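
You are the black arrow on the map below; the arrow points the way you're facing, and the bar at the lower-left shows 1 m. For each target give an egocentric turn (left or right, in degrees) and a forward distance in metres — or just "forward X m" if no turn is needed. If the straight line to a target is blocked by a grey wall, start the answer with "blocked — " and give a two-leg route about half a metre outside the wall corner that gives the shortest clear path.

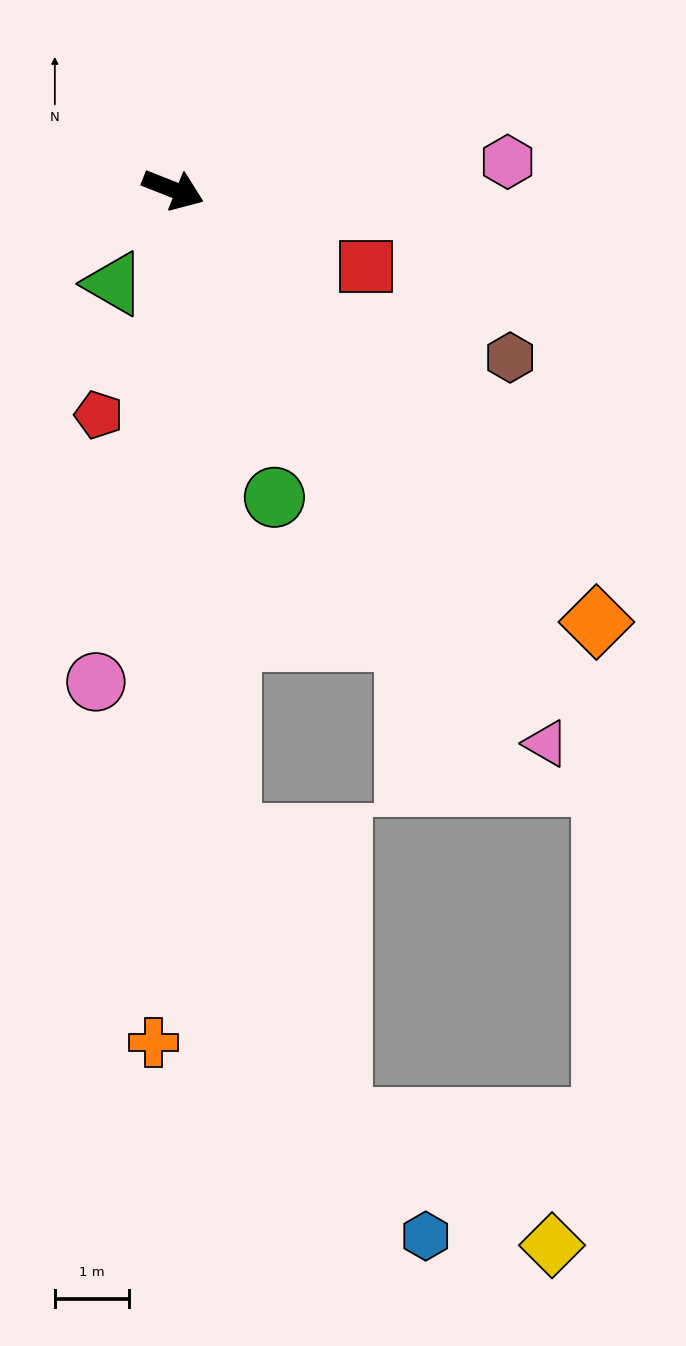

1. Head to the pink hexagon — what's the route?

turn left 26°, forward 4.6 m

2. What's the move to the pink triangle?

turn right 34°, forward 9.1 m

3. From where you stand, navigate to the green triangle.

turn right 101°, forward 1.5 m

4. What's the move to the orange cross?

turn right 70°, forward 11.6 m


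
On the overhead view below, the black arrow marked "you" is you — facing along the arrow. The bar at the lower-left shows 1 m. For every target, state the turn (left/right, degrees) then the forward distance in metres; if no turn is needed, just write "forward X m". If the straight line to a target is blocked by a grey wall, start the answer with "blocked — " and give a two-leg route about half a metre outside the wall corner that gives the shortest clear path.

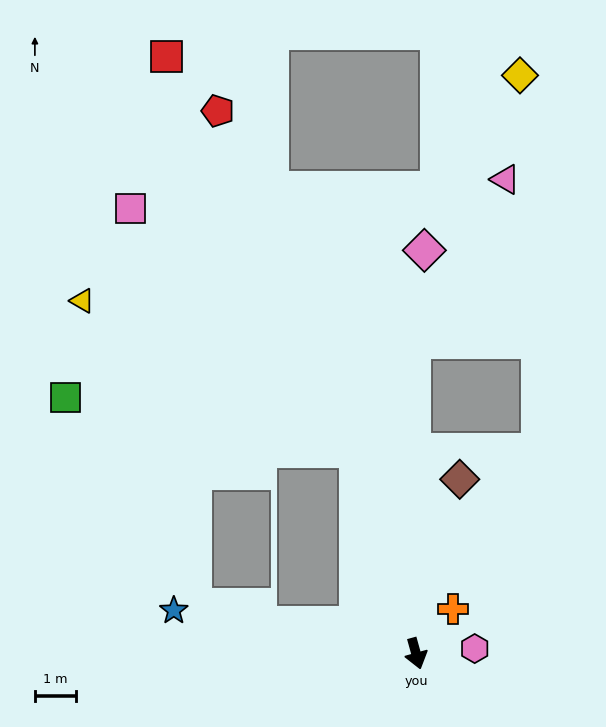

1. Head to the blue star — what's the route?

turn right 116°, forward 6.0 m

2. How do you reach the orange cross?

turn left 125°, forward 1.4 m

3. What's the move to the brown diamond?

turn left 150°, forward 4.4 m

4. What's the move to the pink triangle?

blocked — turn left 165°, forward 7.6 m, then turn right 30°, forward 4.5 m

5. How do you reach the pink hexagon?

turn left 79°, forward 1.4 m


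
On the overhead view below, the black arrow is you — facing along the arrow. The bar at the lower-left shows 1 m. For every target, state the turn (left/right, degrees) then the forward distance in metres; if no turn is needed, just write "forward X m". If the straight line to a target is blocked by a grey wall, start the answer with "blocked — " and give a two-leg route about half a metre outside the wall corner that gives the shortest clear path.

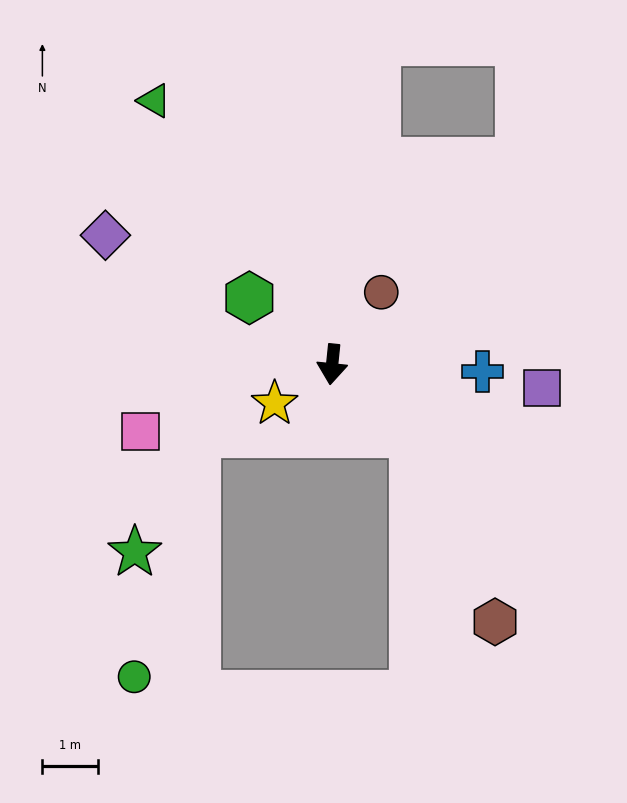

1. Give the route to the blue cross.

turn left 93°, forward 2.7 m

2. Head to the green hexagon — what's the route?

turn right 123°, forward 1.9 m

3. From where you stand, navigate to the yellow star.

turn right 50°, forward 1.3 m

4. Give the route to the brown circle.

turn left 152°, forward 1.6 m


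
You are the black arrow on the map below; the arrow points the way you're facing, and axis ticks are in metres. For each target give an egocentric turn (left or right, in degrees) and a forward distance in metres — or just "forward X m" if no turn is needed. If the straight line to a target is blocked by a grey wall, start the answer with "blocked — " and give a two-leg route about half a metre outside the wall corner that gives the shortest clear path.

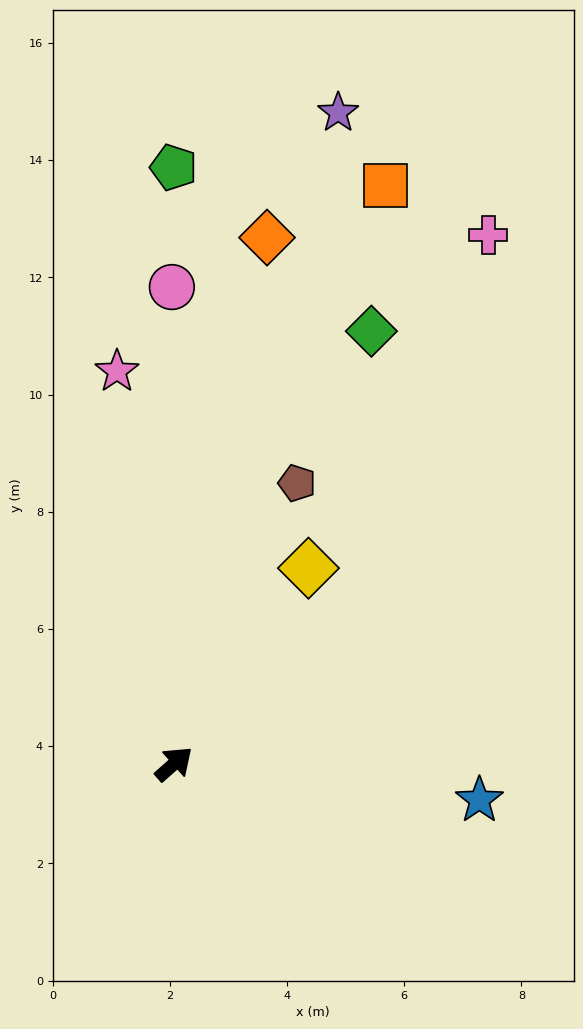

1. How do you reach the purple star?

turn left 34°, forward 11.5 m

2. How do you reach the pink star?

turn left 57°, forward 6.8 m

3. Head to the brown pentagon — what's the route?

turn left 25°, forward 5.2 m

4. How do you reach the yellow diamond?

turn left 14°, forward 4.1 m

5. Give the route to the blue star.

turn right 48°, forward 5.2 m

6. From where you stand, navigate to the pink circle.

turn left 49°, forward 8.1 m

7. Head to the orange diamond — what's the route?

turn left 38°, forward 9.1 m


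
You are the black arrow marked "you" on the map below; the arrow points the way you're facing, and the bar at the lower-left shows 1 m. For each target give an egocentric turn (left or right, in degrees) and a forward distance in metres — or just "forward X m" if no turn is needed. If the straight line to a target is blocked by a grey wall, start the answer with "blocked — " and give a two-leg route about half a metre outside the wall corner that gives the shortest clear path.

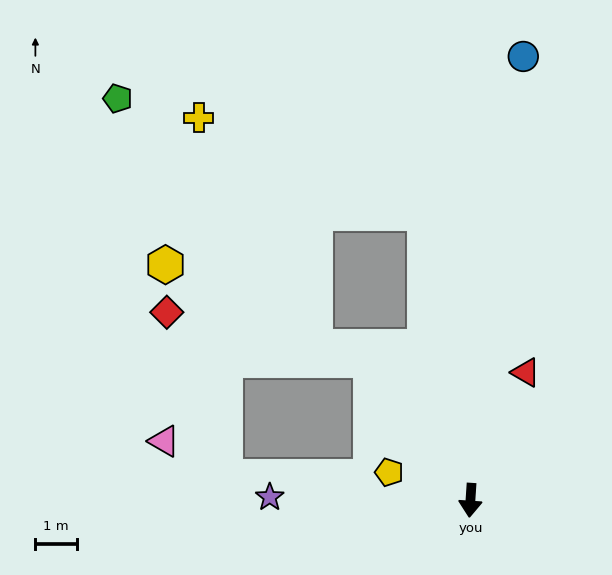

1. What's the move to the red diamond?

blocked — turn right 141°, forward 4.2 m, then turn left 42°, forward 5.1 m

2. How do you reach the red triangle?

turn left 160°, forward 3.4 m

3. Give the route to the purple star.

turn right 87°, forward 4.9 m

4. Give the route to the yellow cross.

blocked — turn right 167°, forward 7.0 m, then turn left 58°, forward 5.9 m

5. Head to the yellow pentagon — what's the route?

turn right 105°, forward 2.1 m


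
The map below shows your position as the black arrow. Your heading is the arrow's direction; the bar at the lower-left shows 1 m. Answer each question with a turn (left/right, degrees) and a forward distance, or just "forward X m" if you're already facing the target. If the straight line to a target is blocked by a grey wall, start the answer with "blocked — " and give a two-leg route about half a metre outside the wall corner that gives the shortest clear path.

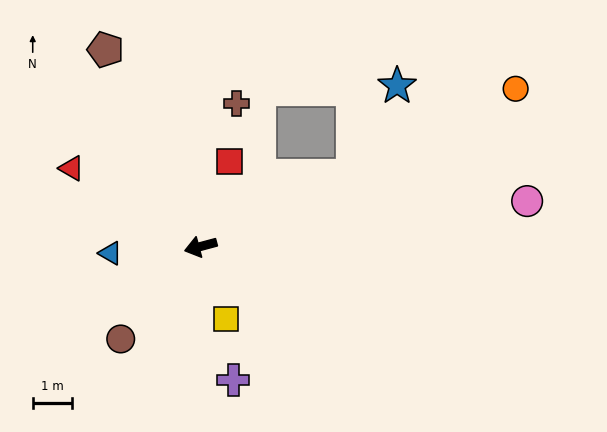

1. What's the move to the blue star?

blocked — turn right 170°, forward 4.3 m, then turn left 39°, forward 2.6 m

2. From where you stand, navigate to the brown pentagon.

turn right 79°, forward 5.6 m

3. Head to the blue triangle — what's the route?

turn right 11°, forward 2.3 m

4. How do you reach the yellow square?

turn left 94°, forward 2.0 m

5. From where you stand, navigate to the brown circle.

turn left 34°, forward 3.1 m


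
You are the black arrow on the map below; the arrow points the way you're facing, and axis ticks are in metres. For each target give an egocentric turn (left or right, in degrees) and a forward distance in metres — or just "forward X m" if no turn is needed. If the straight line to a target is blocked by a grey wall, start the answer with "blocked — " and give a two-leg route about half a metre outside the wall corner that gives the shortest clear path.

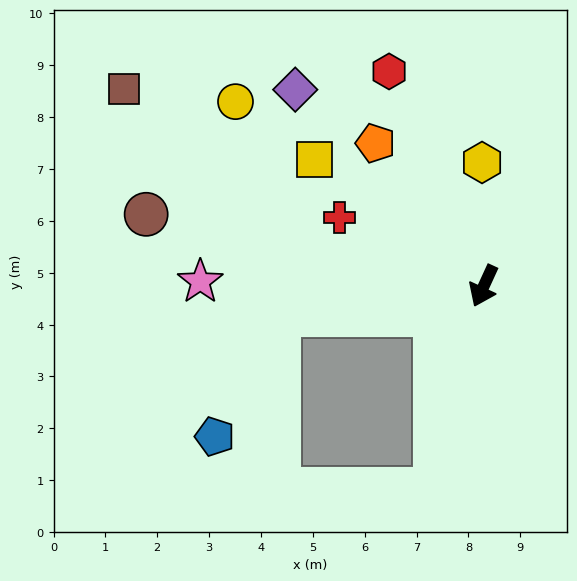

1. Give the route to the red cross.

turn right 91°, forward 3.1 m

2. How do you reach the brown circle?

turn right 77°, forward 6.7 m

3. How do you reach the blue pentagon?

blocked — turn right 57°, forward 4.0 m, then turn left 54°, forward 2.7 m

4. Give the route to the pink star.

turn right 66°, forward 5.5 m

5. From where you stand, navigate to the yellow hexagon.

turn right 155°, forward 2.4 m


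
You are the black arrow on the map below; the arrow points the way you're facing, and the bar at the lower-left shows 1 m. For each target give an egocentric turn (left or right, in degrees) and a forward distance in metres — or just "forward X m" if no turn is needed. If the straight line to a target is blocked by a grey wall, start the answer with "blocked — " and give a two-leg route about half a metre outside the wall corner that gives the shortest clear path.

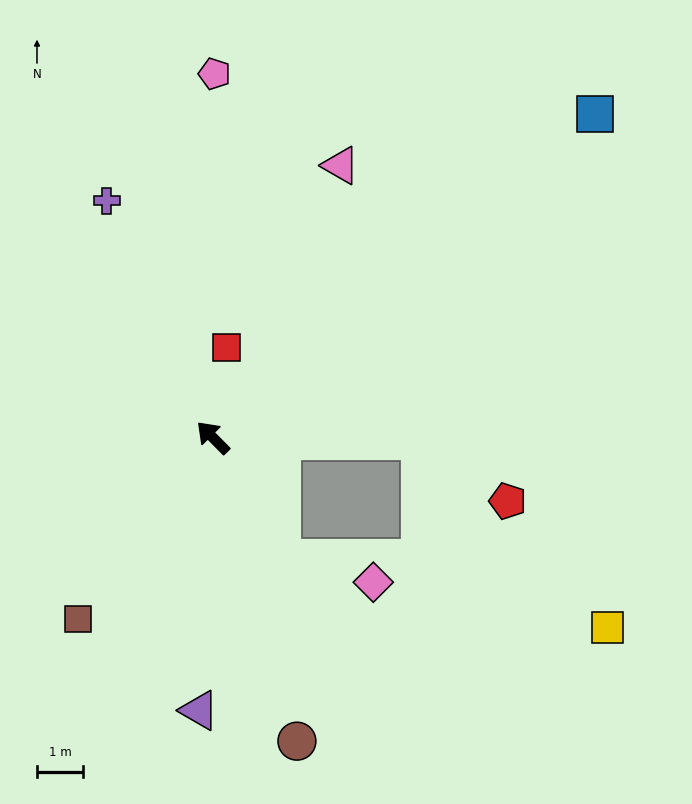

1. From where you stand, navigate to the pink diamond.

blocked — turn left 165°, forward 3.0 m, then turn left 46°, forward 2.1 m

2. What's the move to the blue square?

turn right 94°, forward 10.9 m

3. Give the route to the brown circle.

turn left 151°, forward 6.8 m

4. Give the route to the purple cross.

turn right 21°, forward 5.6 m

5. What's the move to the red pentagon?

blocked — turn right 136°, forward 4.5 m, then turn right 34°, forward 2.3 m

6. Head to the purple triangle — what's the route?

turn left 132°, forward 5.9 m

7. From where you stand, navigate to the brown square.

turn left 99°, forward 4.9 m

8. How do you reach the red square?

turn right 54°, forward 2.0 m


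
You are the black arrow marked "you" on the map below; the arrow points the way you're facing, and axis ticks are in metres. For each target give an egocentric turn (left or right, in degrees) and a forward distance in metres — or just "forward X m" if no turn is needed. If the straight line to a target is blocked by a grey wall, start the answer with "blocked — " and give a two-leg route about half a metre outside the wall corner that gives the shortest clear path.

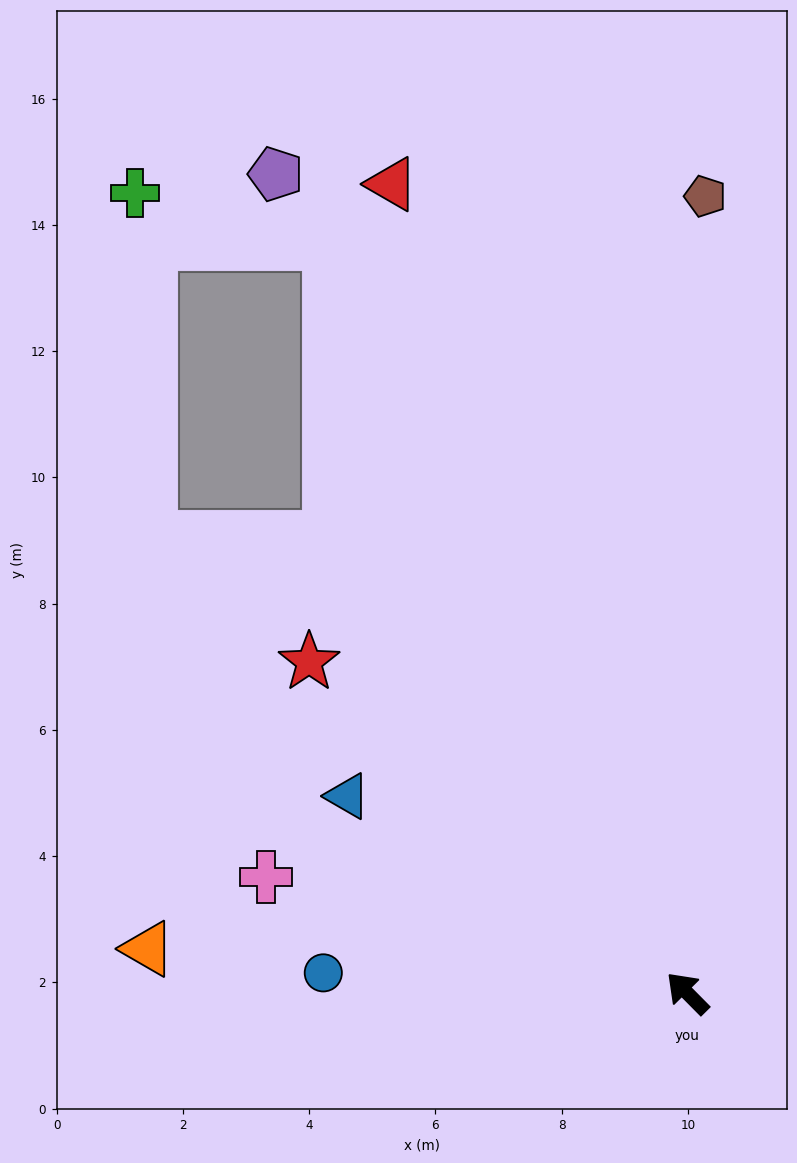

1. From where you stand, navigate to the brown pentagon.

turn right 46°, forward 12.6 m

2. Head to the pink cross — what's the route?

turn left 30°, forward 6.9 m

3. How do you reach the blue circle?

turn left 42°, forward 5.8 m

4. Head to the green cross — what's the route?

blocked — turn right 19°, forward 13.2 m, then turn left 50°, forward 3.2 m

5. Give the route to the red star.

turn left 4°, forward 8.0 m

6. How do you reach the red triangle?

turn right 25°, forward 13.6 m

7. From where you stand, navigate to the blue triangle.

turn left 15°, forward 6.2 m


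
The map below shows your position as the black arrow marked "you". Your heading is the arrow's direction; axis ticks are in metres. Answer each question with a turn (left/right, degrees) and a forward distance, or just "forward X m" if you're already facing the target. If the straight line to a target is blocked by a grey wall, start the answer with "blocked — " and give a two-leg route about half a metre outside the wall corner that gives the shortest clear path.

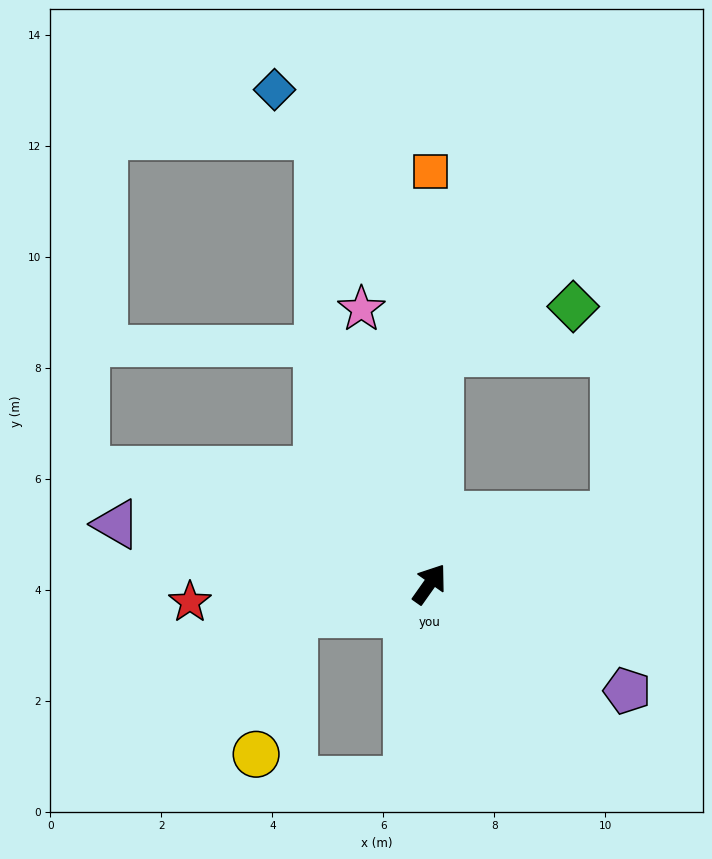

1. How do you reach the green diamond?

blocked — turn left 33°, forward 4.2 m, then turn right 68°, forward 2.5 m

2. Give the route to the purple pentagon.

turn right 83°, forward 4.0 m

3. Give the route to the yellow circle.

blocked — turn left 138°, forward 2.5 m, then turn left 62°, forward 2.6 m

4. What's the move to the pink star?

turn left 49°, forward 5.1 m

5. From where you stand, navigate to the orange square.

turn left 35°, forward 7.4 m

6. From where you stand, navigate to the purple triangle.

turn left 114°, forward 5.7 m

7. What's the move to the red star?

turn left 130°, forward 4.3 m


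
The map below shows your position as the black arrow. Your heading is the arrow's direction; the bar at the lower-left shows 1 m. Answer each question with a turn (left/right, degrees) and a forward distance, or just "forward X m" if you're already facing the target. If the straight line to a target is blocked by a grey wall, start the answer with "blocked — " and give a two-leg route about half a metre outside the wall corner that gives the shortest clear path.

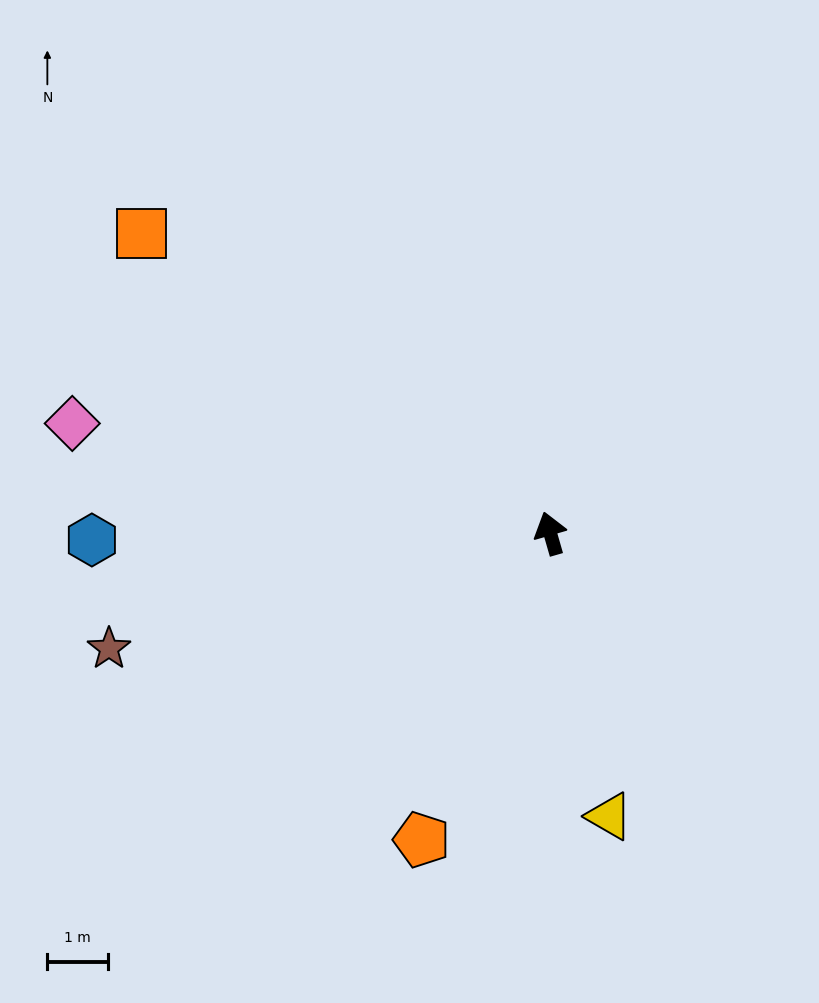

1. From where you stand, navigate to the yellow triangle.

turn left 176°, forward 4.8 m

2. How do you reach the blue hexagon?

turn left 75°, forward 7.6 m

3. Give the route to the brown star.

turn left 89°, forward 7.6 m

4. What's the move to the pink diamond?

turn left 61°, forward 8.1 m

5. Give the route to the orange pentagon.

turn left 141°, forward 5.5 m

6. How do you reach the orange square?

turn left 38°, forward 8.4 m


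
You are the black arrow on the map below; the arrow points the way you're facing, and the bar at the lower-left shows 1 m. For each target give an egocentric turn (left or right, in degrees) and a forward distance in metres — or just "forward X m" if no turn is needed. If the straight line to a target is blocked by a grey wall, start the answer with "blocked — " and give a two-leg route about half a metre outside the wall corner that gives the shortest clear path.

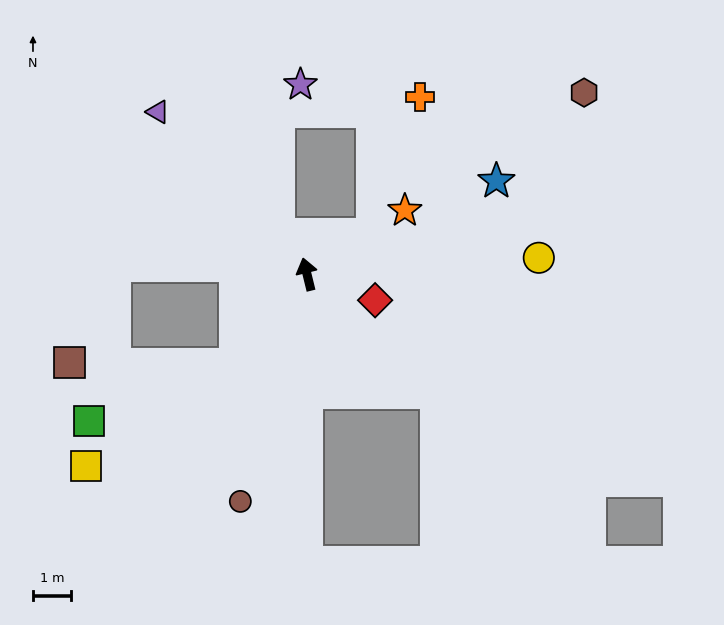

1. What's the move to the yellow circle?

turn right 100°, forward 6.1 m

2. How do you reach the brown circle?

turn left 150°, forward 6.2 m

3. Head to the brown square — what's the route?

blocked — turn left 128°, forward 3.0 m, then turn right 52°, forward 4.3 m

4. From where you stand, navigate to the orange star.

turn right 71°, forward 3.1 m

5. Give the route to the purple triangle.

turn left 29°, forward 5.8 m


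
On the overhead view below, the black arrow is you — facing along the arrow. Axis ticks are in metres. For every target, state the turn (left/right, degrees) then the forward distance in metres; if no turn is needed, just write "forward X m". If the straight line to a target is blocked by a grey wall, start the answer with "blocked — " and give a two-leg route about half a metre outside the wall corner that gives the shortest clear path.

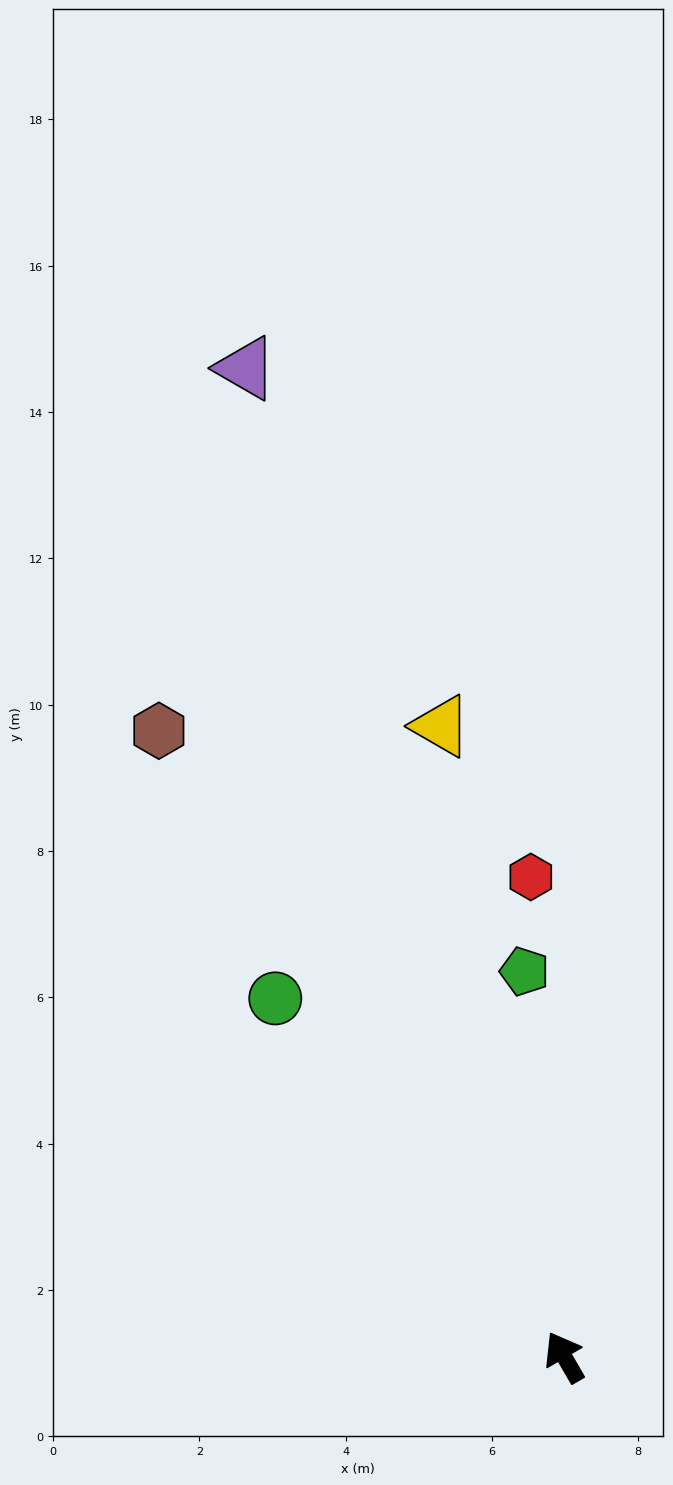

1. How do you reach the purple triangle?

turn right 12°, forward 14.2 m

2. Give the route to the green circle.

turn left 9°, forward 6.3 m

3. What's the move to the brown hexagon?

turn left 3°, forward 10.2 m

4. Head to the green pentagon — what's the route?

turn right 24°, forward 5.3 m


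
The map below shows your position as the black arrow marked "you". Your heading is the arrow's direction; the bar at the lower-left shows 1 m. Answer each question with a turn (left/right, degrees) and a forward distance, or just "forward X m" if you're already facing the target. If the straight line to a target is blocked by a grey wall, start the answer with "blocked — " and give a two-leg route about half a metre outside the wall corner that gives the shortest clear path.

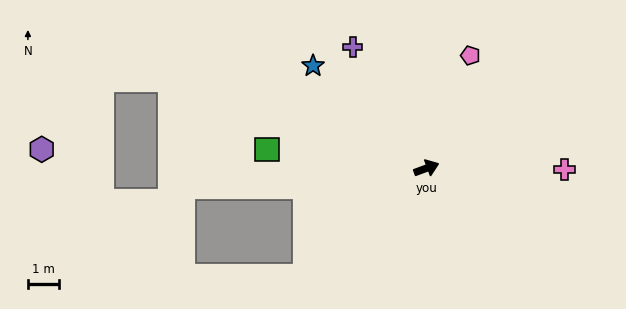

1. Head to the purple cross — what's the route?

turn left 101°, forward 4.6 m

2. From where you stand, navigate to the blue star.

turn left 117°, forward 5.0 m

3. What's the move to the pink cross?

turn right 21°, forward 4.5 m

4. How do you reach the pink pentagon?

turn left 48°, forward 4.0 m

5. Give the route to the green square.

turn left 153°, forward 5.2 m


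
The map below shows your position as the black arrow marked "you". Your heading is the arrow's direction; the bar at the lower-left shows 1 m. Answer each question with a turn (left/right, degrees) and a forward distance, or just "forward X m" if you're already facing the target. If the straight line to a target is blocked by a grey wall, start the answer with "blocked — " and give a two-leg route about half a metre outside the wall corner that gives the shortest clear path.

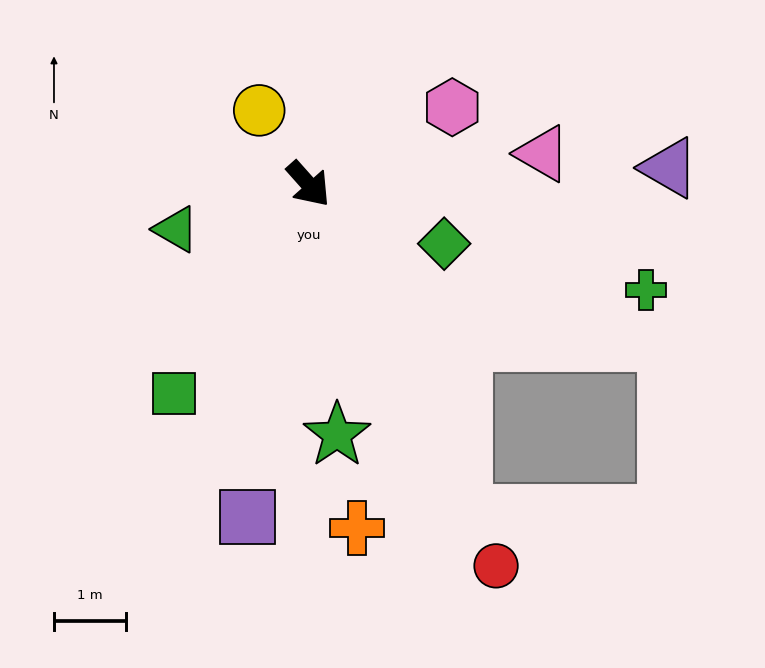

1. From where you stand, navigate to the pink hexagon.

turn left 77°, forward 2.3 m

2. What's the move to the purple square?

turn right 52°, forward 4.7 m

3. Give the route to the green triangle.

turn right 113°, forward 1.9 m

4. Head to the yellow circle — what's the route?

turn left 172°, forward 1.2 m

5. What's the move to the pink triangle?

turn left 56°, forward 3.3 m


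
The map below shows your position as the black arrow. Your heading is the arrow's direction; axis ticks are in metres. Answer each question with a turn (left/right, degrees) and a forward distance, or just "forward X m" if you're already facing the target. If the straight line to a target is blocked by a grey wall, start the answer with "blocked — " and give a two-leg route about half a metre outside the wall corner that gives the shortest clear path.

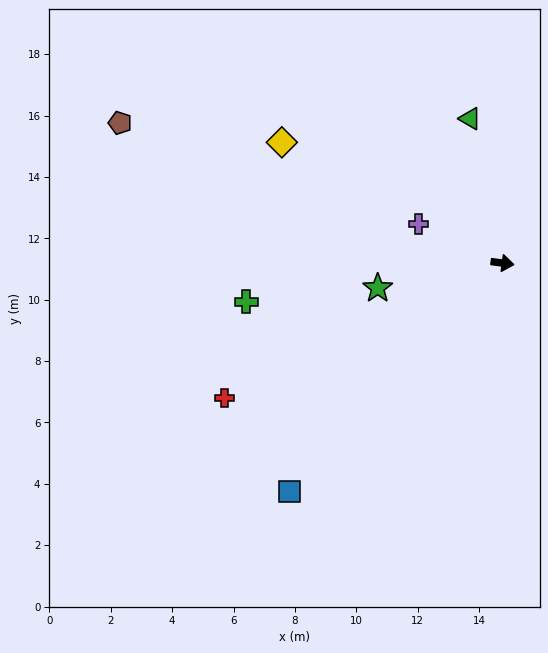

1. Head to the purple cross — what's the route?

turn left 163°, forward 3.0 m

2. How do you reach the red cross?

turn right 146°, forward 10.1 m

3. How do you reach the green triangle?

turn left 110°, forward 4.8 m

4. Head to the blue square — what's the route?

turn right 125°, forward 10.2 m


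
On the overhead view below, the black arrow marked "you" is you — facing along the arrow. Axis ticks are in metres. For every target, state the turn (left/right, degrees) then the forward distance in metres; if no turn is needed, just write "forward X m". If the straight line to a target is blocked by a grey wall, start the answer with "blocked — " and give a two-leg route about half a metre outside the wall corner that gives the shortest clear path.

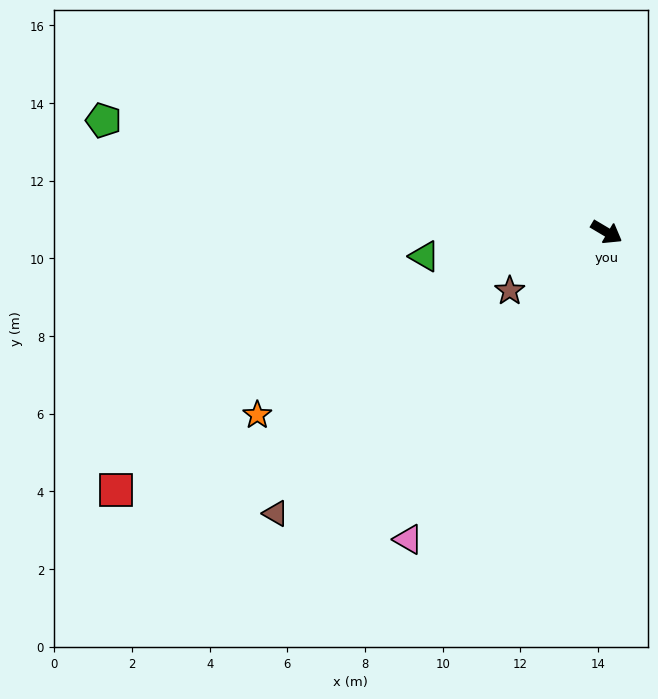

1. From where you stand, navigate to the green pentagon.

turn right 162°, forward 13.3 m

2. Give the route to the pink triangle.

turn right 92°, forward 9.4 m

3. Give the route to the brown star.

turn right 118°, forward 2.9 m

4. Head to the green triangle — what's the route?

turn right 142°, forward 4.7 m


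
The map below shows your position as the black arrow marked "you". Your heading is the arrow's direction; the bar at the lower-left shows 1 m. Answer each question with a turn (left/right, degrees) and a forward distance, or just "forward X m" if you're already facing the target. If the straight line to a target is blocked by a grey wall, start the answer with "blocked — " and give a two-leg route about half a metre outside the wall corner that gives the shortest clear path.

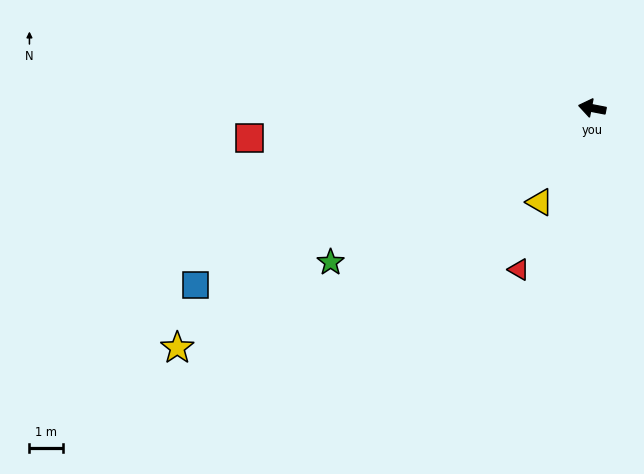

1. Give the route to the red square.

turn left 16°, forward 10.2 m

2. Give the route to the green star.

turn left 41°, forward 9.0 m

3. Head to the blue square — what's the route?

turn left 35°, forward 12.9 m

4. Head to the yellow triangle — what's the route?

turn left 72°, forward 3.2 m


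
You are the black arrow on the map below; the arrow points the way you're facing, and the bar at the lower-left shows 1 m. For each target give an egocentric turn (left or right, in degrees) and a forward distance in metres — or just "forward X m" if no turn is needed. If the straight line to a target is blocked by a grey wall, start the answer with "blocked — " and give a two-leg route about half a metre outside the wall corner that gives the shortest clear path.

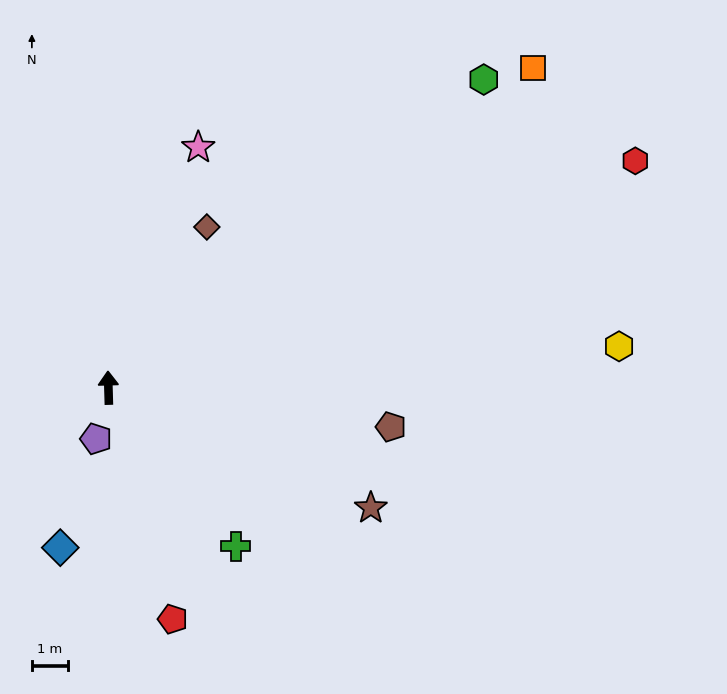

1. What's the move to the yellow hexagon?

turn right 87°, forward 14.3 m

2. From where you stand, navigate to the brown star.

turn right 116°, forward 8.1 m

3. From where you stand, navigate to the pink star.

turn right 22°, forward 7.2 m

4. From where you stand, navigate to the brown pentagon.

turn right 100°, forward 8.0 m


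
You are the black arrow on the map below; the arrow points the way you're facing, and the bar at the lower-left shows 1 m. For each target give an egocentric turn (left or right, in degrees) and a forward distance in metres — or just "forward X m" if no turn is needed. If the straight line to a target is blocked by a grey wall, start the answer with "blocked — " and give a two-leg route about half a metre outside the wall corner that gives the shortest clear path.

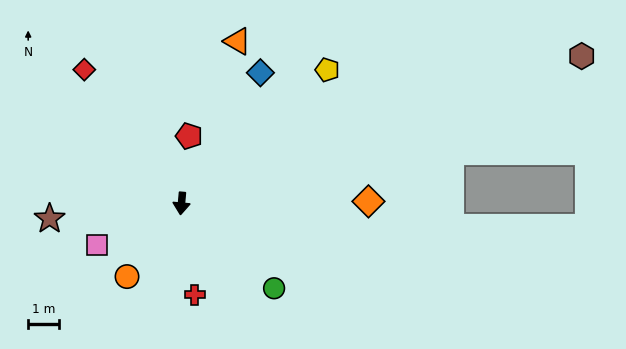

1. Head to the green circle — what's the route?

turn left 53°, forward 4.1 m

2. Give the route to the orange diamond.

turn left 96°, forward 6.1 m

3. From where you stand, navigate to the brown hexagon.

turn left 115°, forward 13.8 m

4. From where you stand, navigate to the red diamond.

turn right 139°, forward 5.4 m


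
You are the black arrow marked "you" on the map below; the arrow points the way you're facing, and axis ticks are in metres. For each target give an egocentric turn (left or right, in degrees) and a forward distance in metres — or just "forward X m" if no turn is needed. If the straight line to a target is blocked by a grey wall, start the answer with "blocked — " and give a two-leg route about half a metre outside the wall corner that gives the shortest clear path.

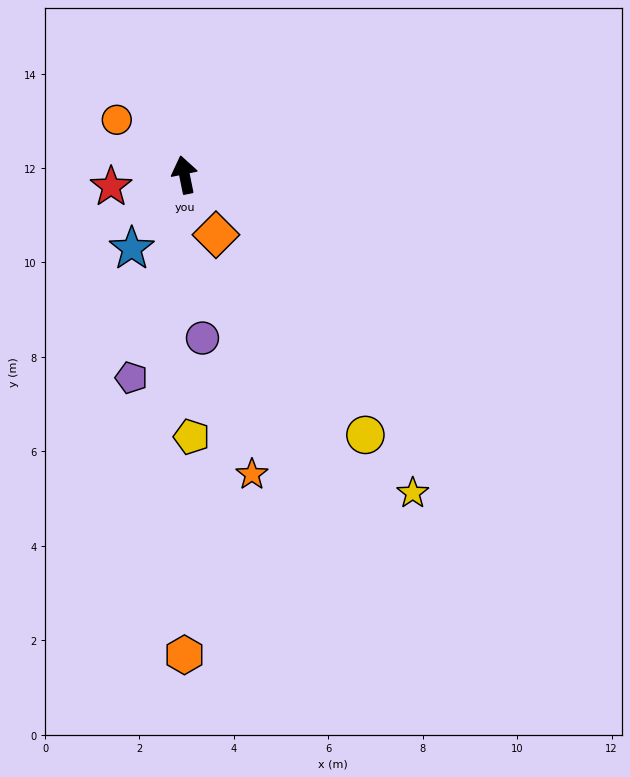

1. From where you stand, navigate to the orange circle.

turn left 39°, forward 1.8 m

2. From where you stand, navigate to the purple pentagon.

turn left 154°, forward 4.4 m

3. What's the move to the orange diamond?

turn right 164°, forward 1.4 m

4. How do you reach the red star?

turn left 88°, forward 1.6 m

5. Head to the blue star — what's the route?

turn left 133°, forward 1.9 m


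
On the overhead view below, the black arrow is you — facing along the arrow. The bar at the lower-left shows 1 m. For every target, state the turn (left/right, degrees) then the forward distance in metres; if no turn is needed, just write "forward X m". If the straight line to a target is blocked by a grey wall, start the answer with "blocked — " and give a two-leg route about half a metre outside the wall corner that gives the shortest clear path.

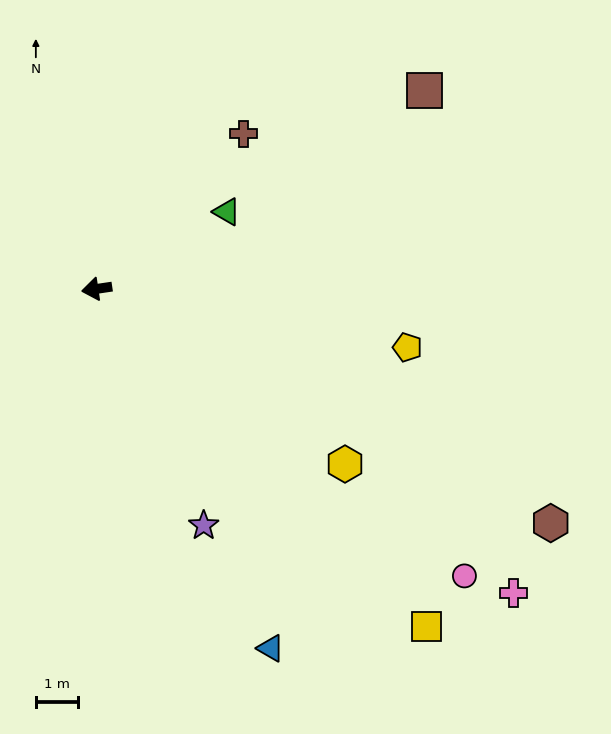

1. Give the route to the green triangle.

turn right 158°, forward 3.6 m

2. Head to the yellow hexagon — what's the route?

turn left 136°, forward 7.3 m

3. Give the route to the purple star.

turn left 106°, forward 6.2 m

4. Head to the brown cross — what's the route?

turn right 142°, forward 5.1 m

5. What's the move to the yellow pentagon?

turn left 161°, forward 7.6 m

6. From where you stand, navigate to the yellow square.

turn left 126°, forward 11.3 m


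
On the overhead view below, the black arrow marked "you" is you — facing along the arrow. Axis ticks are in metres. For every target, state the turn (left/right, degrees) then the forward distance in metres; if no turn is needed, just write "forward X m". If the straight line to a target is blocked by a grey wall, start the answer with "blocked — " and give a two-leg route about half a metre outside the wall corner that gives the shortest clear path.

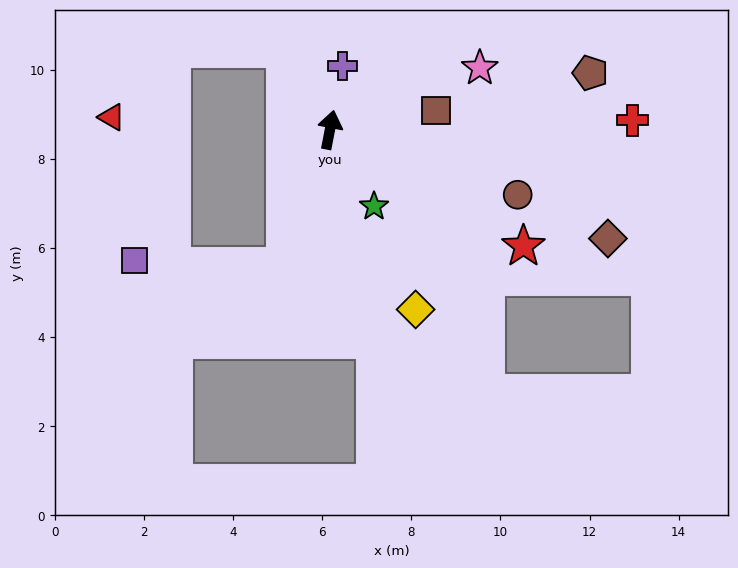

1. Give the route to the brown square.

turn right 69°, forward 2.4 m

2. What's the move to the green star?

turn right 139°, forward 2.0 m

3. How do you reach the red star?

turn right 110°, forward 5.1 m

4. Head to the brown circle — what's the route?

turn right 98°, forward 4.5 m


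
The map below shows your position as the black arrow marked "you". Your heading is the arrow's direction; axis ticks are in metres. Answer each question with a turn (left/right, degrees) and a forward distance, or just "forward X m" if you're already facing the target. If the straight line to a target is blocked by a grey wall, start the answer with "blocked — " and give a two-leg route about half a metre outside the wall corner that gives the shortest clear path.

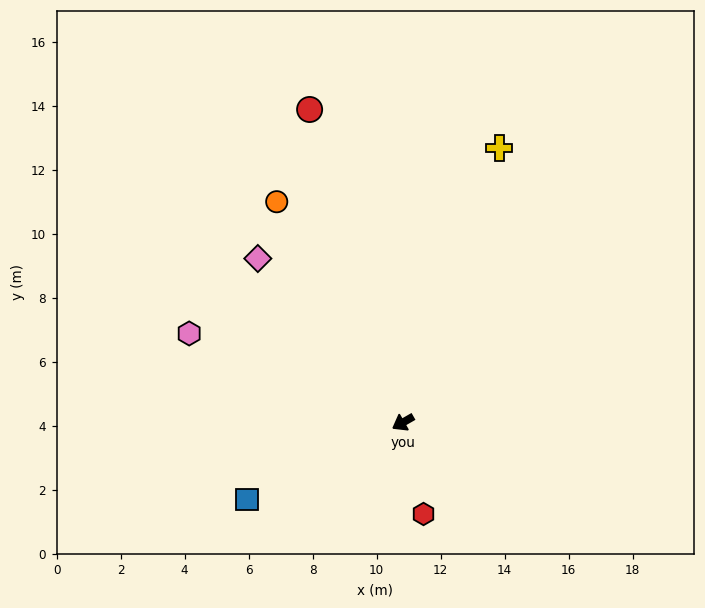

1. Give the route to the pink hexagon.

turn right 52°, forward 7.2 m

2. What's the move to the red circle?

turn right 103°, forward 10.2 m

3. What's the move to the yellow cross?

turn right 139°, forward 9.1 m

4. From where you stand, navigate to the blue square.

turn right 4°, forward 5.4 m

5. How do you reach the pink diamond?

turn right 78°, forward 6.8 m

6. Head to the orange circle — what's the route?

turn right 90°, forward 7.9 m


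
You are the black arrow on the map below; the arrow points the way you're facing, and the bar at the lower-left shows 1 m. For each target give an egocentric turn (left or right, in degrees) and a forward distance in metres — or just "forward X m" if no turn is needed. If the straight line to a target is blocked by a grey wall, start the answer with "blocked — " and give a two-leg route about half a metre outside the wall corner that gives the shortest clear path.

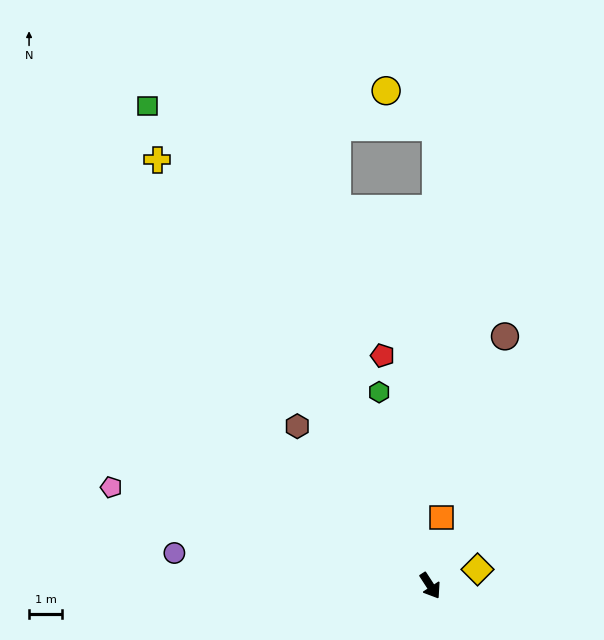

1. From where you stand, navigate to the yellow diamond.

turn left 76°, forward 1.5 m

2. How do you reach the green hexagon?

turn left 162°, forward 6.0 m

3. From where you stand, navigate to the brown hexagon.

turn right 173°, forward 6.2 m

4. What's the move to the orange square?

turn left 138°, forward 2.1 m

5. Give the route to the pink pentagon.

turn right 140°, forward 10.0 m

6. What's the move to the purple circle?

turn right 130°, forward 7.8 m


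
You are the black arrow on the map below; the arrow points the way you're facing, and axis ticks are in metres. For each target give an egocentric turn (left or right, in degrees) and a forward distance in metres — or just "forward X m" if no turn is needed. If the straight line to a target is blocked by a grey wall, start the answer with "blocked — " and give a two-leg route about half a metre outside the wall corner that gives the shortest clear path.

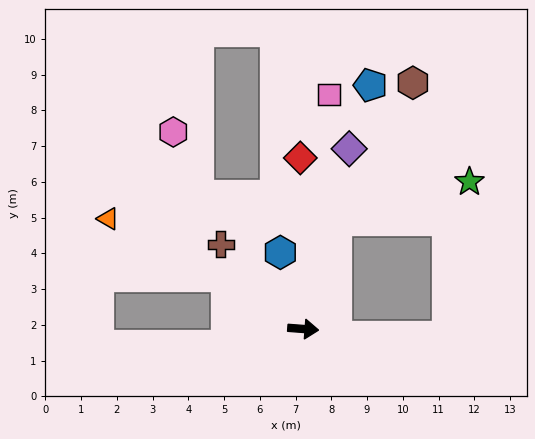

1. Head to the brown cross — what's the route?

turn left 138°, forward 3.3 m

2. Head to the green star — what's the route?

blocked — turn left 77°, forward 3.2 m, then turn right 56°, forward 3.9 m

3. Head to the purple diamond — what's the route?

turn left 80°, forward 5.2 m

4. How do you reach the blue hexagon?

turn left 111°, forward 2.2 m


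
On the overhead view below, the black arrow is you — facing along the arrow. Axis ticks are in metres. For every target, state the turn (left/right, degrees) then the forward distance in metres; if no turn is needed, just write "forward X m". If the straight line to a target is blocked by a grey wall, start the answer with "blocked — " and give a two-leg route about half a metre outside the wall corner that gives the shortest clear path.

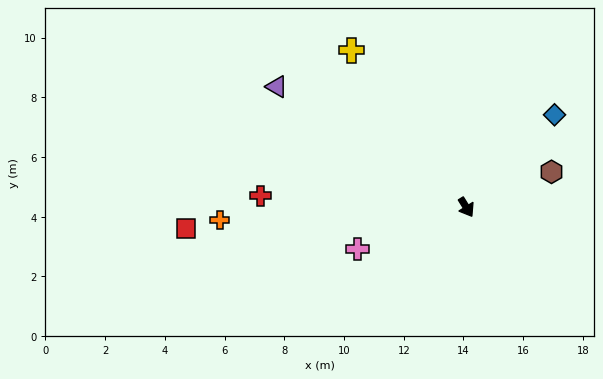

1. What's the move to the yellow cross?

turn right 176°, forward 6.5 m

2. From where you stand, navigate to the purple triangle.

turn right 154°, forward 7.5 m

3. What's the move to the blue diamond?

turn left 105°, forward 4.3 m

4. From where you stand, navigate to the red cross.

turn right 125°, forward 6.9 m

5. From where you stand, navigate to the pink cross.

turn right 101°, forward 3.9 m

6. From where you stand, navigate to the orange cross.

turn right 119°, forward 8.3 m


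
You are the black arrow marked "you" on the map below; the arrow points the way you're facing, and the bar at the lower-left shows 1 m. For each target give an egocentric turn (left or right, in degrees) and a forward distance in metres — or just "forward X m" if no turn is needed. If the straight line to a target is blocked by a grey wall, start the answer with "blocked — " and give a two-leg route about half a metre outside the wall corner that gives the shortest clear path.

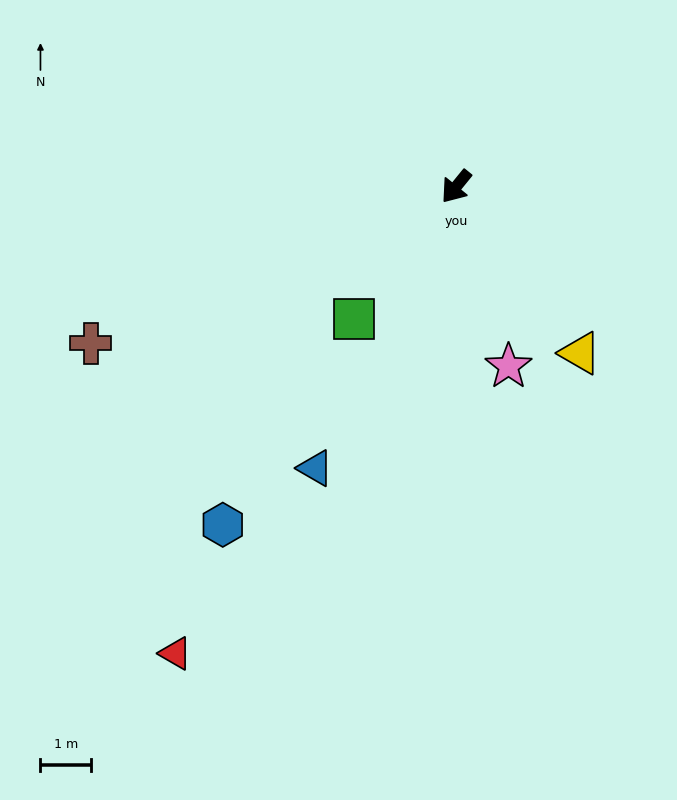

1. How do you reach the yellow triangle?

turn left 76°, forward 4.1 m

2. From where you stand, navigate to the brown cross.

turn right 28°, forward 7.9 m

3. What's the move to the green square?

forward 3.3 m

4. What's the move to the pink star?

turn left 55°, forward 3.7 m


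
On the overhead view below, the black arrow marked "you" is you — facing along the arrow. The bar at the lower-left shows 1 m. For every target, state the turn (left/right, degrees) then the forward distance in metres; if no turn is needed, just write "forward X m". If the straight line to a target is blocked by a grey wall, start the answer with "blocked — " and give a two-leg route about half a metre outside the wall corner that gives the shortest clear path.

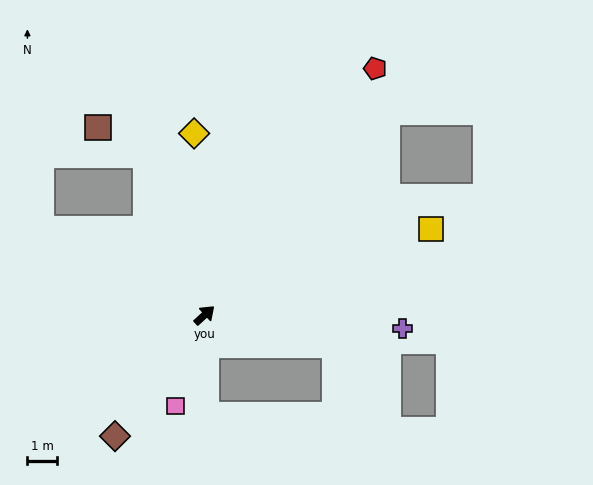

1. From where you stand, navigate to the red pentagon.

turn left 13°, forward 10.0 m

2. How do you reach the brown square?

blocked — turn left 68°, forward 5.7 m, then turn left 39°, forward 1.8 m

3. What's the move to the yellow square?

turn right 22°, forward 8.1 m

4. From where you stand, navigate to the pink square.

turn right 150°, forward 3.2 m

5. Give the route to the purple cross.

turn right 46°, forward 6.6 m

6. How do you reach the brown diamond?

turn right 169°, forward 5.0 m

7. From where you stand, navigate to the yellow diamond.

turn left 51°, forward 6.1 m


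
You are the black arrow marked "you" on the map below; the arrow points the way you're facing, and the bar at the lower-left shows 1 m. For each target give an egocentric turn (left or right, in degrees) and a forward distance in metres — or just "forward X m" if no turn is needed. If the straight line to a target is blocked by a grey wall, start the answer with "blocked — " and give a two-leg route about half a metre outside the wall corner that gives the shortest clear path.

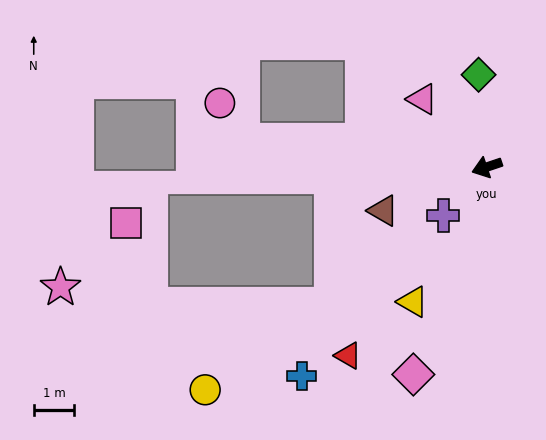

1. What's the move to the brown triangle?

turn left 4°, forward 2.8 m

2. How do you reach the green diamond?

turn right 103°, forward 2.3 m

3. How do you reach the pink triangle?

turn right 65°, forward 2.3 m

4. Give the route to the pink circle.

blocked — turn right 25°, forward 6.1 m, then turn right 53°, forward 1.1 m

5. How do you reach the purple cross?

turn left 29°, forward 1.6 m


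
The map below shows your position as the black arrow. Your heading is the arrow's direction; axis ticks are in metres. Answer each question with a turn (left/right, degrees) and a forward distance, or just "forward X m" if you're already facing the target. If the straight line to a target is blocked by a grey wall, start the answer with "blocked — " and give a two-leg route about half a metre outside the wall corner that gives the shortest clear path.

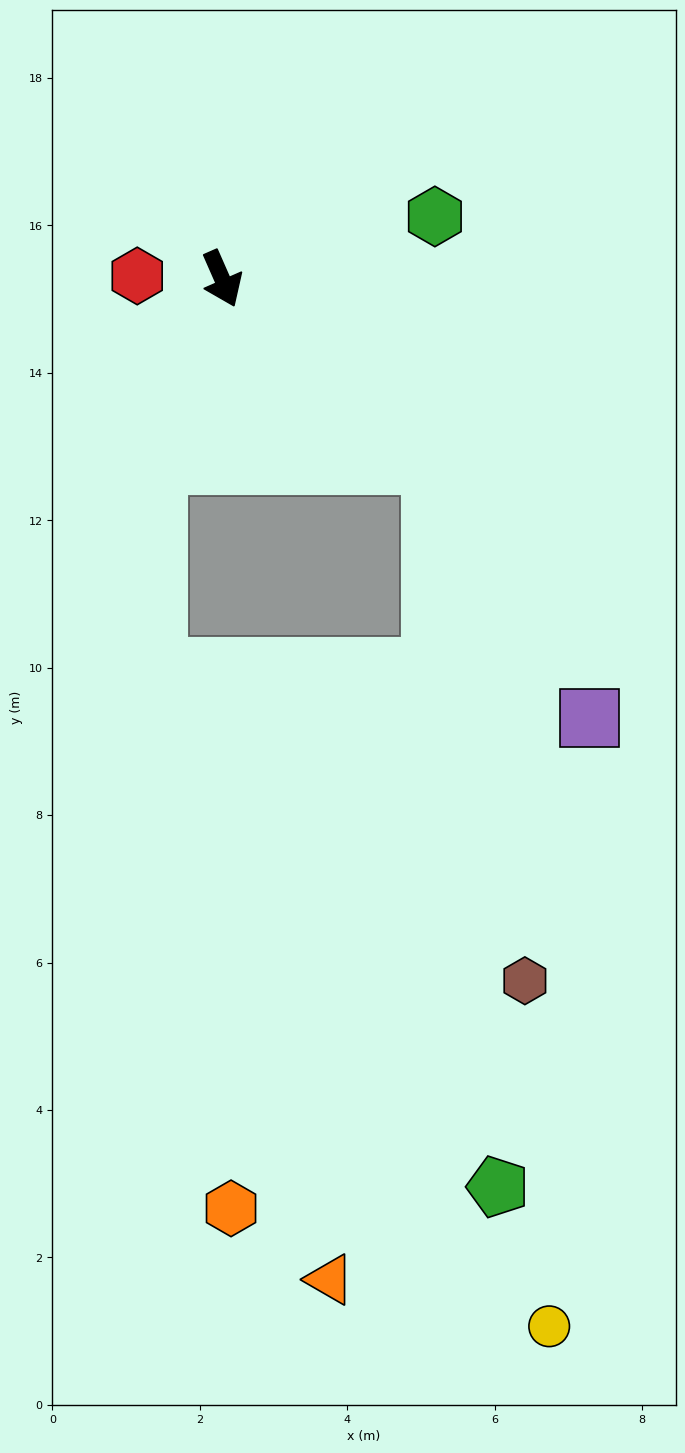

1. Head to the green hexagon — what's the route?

turn left 83°, forward 3.0 m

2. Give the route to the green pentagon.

blocked — turn left 25°, forward 3.8 m, then turn right 44°, forward 9.9 m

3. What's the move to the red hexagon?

turn right 116°, forward 1.2 m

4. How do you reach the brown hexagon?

blocked — turn left 25°, forward 3.8 m, then turn right 39°, forward 7.1 m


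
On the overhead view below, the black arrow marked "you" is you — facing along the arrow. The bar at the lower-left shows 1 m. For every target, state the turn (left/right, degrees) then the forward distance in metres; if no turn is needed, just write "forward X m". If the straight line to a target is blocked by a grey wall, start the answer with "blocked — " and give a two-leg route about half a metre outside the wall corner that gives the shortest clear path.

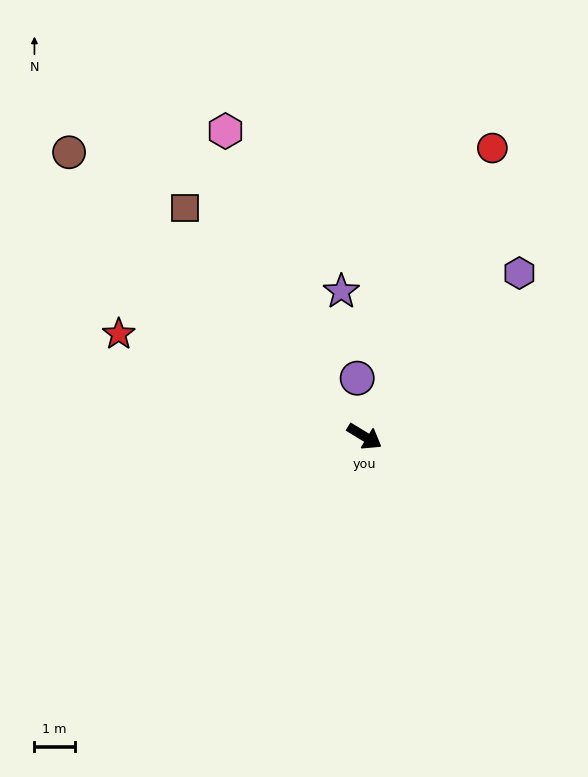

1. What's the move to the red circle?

turn left 97°, forward 7.8 m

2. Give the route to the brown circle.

turn left 167°, forward 10.2 m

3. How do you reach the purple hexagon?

turn left 78°, forward 5.6 m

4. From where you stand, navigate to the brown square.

turn left 160°, forward 7.2 m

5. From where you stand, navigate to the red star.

turn right 171°, forward 6.6 m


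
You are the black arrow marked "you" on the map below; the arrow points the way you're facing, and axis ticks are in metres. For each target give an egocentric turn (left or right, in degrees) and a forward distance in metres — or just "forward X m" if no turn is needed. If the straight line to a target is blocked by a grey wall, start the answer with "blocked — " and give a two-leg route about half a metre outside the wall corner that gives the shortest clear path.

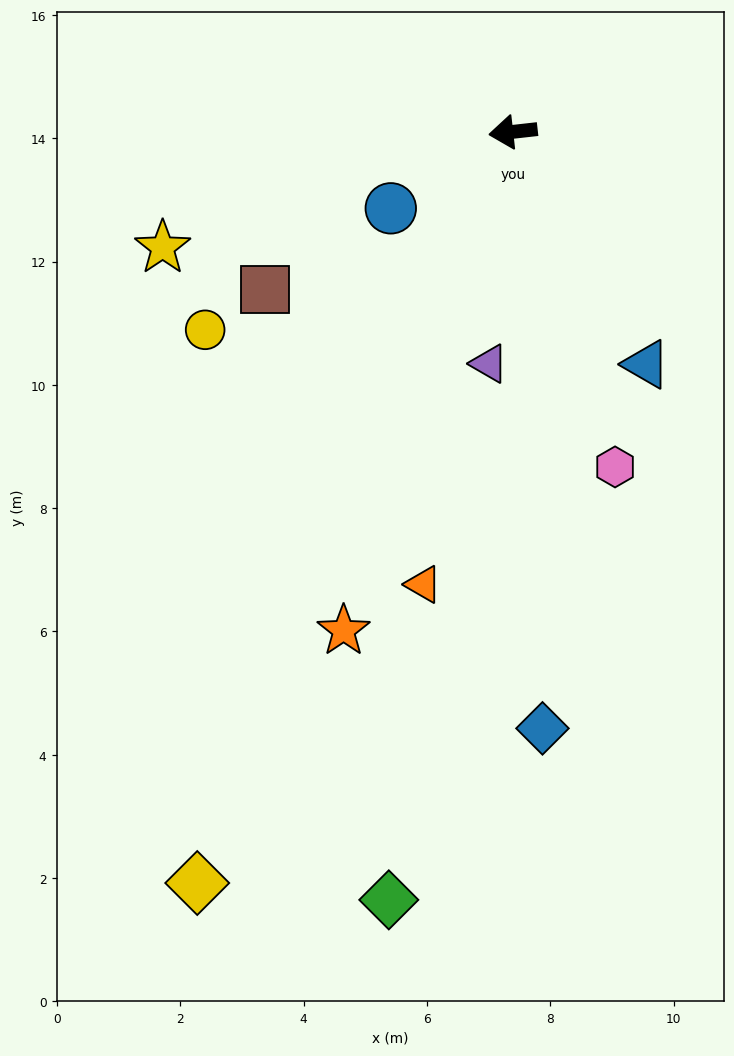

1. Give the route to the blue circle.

turn left 26°, forward 2.3 m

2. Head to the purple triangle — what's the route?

turn left 78°, forward 3.8 m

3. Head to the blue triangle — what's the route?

turn left 113°, forward 4.3 m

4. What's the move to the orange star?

turn left 65°, forward 8.5 m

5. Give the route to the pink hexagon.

turn left 101°, forward 5.7 m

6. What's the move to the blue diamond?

turn left 86°, forward 9.7 m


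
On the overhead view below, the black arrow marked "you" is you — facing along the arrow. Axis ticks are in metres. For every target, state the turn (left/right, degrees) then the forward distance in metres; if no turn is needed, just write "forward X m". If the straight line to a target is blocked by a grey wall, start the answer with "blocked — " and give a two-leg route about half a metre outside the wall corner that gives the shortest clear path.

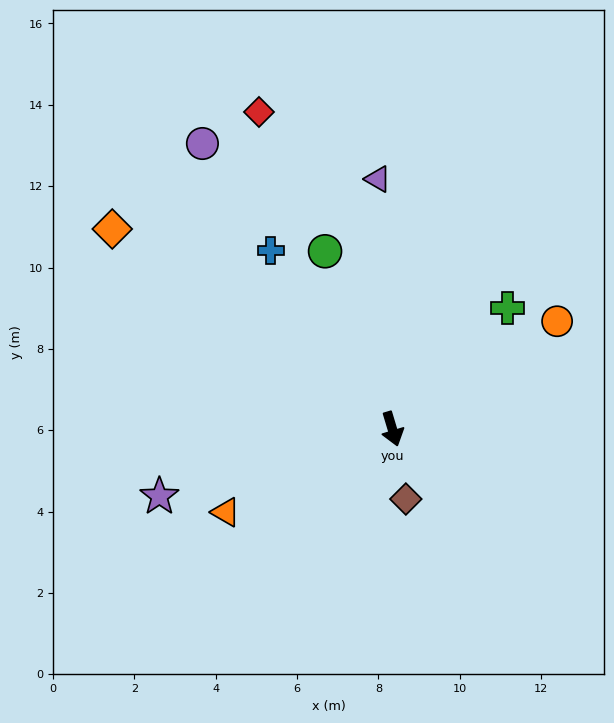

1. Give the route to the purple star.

turn right 91°, forward 6.0 m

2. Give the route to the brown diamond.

turn right 6°, forward 1.8 m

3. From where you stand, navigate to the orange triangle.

turn right 80°, forward 4.6 m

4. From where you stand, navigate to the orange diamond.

turn right 142°, forward 8.5 m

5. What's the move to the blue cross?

turn right 162°, forward 5.3 m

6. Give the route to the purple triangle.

turn left 167°, forward 6.2 m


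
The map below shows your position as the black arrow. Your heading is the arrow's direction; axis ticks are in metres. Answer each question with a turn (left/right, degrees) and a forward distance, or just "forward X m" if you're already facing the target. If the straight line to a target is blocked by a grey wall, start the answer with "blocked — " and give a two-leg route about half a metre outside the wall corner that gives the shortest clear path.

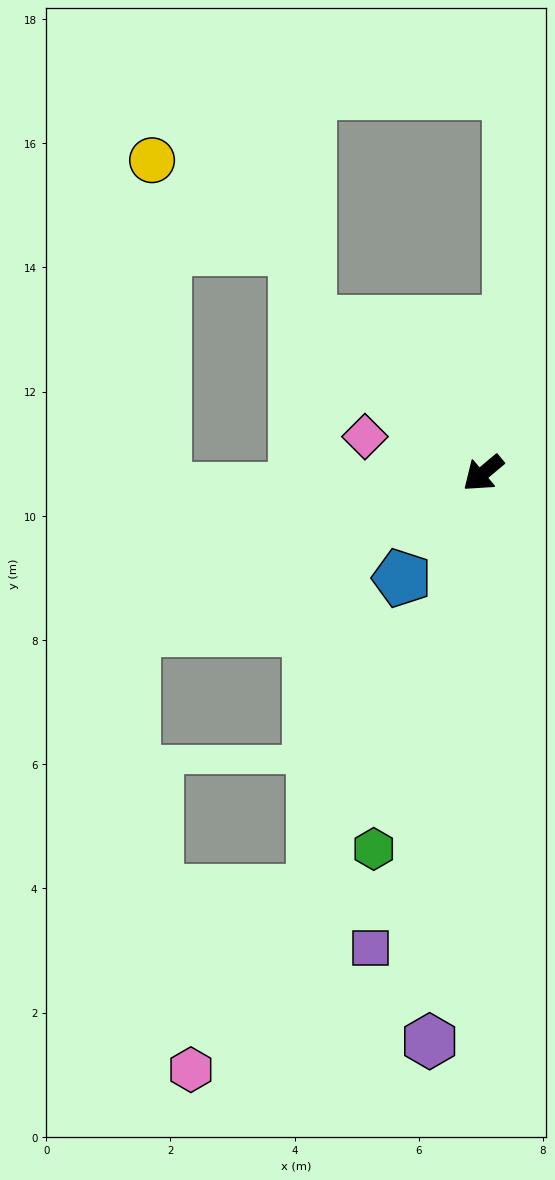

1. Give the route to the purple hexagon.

turn left 45°, forward 9.2 m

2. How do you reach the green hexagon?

turn left 34°, forward 6.3 m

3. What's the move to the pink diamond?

turn right 57°, forward 2.0 m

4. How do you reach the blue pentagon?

turn left 12°, forward 2.1 m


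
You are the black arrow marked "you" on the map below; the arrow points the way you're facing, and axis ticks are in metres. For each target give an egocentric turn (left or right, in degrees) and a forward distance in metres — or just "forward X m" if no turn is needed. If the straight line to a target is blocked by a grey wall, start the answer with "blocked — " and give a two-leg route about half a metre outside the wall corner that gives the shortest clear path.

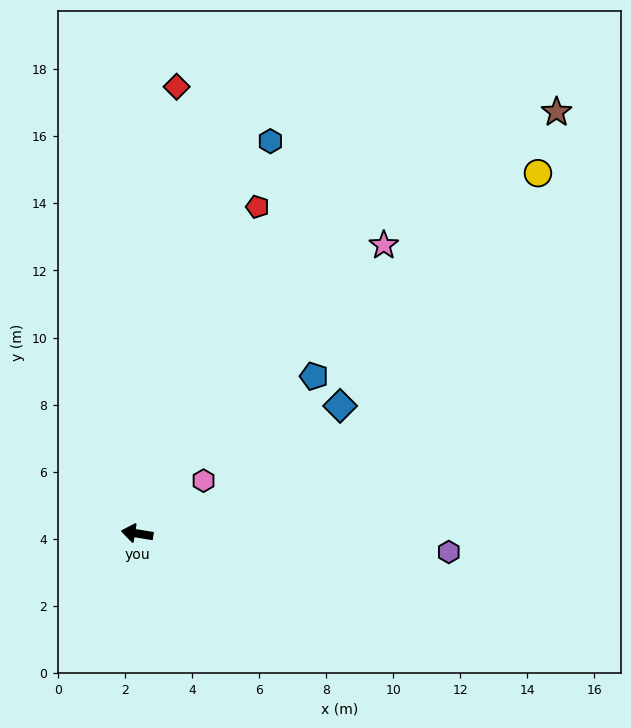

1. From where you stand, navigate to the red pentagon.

turn right 101°, forward 10.4 m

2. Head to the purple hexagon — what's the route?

turn right 174°, forward 9.3 m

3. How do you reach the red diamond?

turn right 86°, forward 13.4 m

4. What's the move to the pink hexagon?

turn right 132°, forward 2.5 m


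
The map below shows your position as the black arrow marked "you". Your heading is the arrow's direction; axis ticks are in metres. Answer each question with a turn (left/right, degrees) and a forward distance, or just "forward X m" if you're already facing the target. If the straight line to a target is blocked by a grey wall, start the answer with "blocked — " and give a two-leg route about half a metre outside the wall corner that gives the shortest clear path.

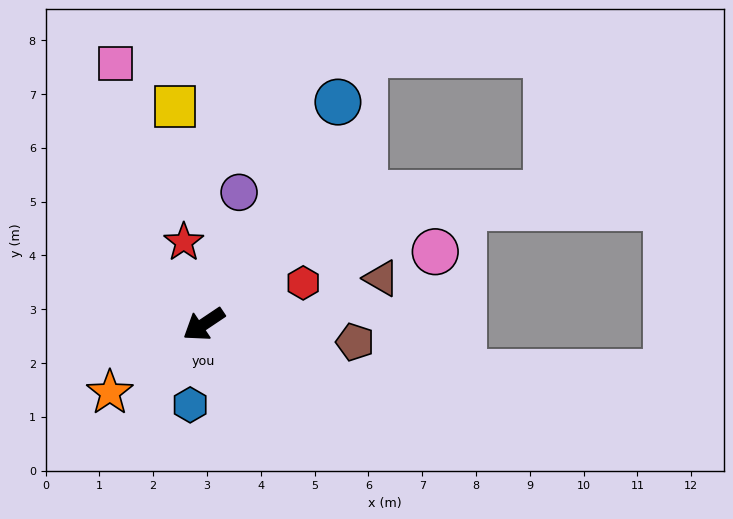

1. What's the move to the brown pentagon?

turn left 139°, forward 2.8 m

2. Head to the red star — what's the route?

turn right 110°, forward 1.6 m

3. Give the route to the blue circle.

turn right 155°, forward 4.8 m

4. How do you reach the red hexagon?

turn left 169°, forward 2.0 m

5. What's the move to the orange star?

turn left 2°, forward 2.2 m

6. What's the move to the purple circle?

turn right 139°, forward 2.5 m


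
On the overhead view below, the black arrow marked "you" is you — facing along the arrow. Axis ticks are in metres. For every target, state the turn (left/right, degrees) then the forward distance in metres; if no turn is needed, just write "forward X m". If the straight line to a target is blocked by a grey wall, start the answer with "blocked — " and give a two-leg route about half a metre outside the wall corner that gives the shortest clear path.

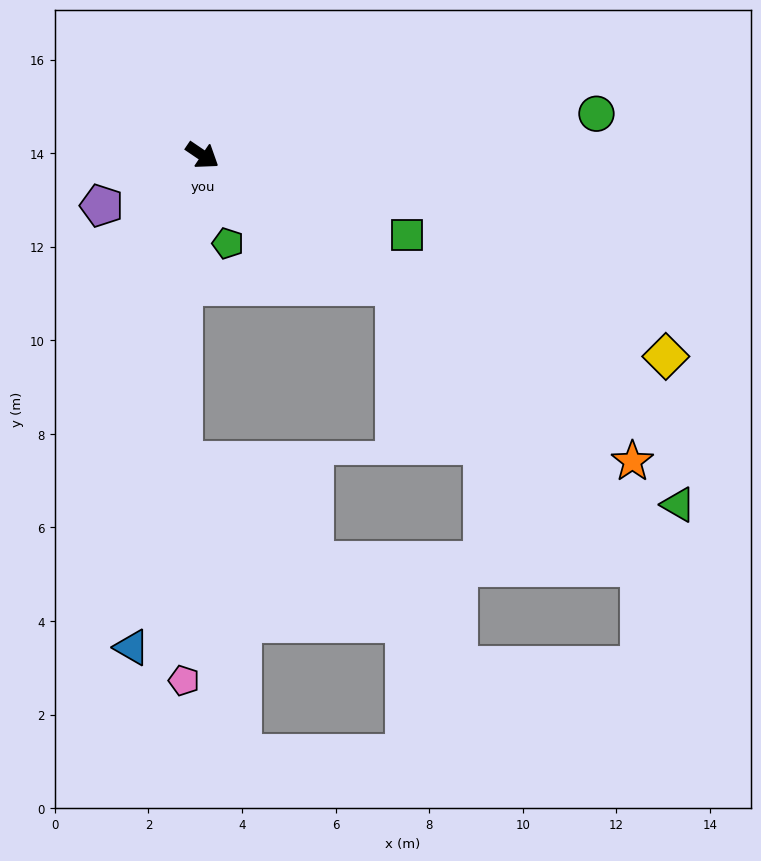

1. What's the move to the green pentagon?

turn right 40°, forward 2.0 m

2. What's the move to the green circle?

turn left 40°, forward 8.5 m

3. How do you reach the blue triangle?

turn right 64°, forward 10.6 m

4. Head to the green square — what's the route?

turn left 13°, forward 4.7 m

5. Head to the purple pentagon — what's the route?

turn right 119°, forward 2.4 m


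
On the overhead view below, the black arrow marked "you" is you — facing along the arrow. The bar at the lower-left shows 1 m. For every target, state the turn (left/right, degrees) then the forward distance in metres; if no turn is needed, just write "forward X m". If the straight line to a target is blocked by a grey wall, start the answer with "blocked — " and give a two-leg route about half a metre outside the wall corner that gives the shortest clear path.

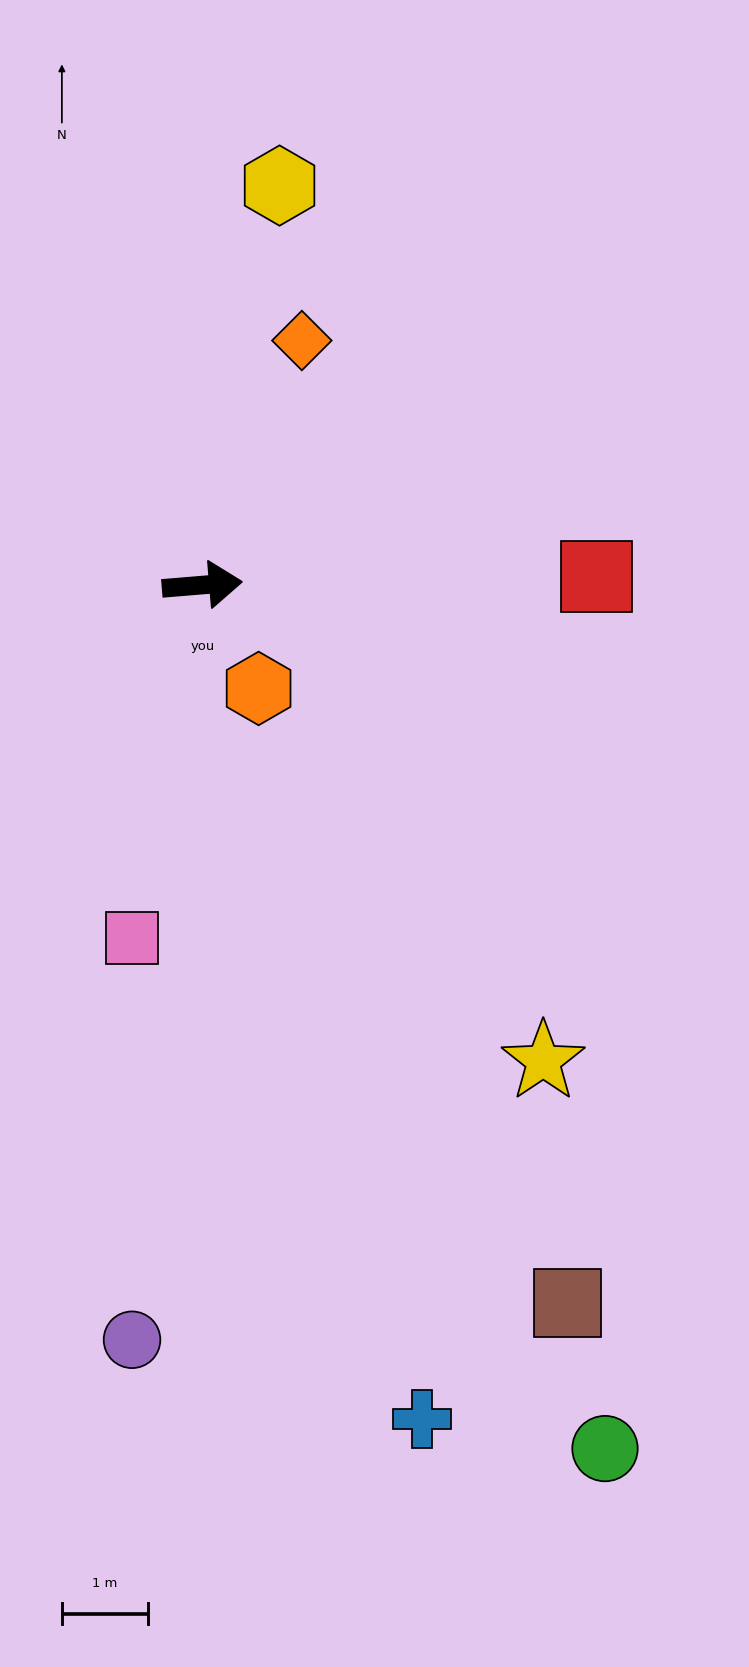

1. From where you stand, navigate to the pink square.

turn right 106°, forward 4.2 m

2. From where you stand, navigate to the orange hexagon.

turn right 66°, forward 1.4 m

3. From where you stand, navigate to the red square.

turn right 3°, forward 4.6 m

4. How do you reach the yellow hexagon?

turn left 74°, forward 4.8 m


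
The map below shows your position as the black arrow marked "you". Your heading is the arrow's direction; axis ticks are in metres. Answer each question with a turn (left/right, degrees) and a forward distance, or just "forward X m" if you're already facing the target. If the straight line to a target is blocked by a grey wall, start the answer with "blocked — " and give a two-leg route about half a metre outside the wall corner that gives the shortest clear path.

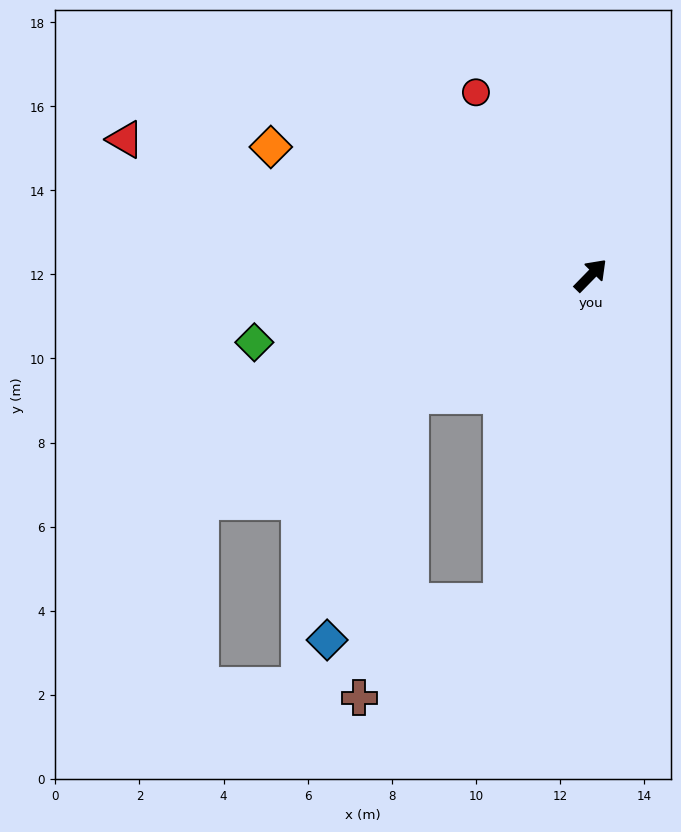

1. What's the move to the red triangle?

turn left 118°, forward 11.5 m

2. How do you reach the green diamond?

turn left 146°, forward 8.2 m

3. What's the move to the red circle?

turn left 76°, forward 5.1 m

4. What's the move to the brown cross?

blocked — turn right 151°, forward 8.0 m, then turn right 40°, forward 4.1 m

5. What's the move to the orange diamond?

turn left 112°, forward 8.2 m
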